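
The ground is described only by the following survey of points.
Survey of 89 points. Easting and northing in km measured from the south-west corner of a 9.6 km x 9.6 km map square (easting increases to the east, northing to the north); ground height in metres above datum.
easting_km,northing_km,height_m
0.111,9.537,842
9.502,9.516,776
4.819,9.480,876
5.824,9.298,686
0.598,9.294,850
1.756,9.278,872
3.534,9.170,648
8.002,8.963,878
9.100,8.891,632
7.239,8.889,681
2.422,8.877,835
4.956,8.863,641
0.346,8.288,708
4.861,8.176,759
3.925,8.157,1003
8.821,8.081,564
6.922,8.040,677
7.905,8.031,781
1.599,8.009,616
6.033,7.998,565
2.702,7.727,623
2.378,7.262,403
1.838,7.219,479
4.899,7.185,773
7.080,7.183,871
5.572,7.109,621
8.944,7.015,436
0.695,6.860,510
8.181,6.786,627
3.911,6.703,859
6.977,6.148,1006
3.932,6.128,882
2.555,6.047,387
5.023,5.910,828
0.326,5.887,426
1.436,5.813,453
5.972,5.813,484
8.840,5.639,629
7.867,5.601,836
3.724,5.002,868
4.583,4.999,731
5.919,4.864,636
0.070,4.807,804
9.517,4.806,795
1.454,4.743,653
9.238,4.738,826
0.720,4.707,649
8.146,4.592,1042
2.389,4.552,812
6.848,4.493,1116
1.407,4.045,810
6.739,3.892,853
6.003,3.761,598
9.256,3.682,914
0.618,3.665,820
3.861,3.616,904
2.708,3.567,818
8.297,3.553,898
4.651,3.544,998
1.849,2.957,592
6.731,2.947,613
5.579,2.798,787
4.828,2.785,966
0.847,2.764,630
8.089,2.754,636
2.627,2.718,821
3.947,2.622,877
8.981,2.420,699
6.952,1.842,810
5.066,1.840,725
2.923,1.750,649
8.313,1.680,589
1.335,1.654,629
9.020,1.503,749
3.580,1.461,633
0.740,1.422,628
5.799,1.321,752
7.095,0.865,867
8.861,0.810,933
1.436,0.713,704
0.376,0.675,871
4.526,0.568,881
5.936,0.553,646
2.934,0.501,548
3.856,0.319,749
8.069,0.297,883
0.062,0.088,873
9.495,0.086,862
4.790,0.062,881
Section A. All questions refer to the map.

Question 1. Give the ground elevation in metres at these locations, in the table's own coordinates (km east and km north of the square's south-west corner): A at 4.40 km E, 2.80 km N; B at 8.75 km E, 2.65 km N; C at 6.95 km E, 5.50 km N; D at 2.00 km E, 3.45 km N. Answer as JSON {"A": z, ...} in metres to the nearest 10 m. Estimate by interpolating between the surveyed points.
{"A": 910, "B": 820, "C": 1120, "D": 650}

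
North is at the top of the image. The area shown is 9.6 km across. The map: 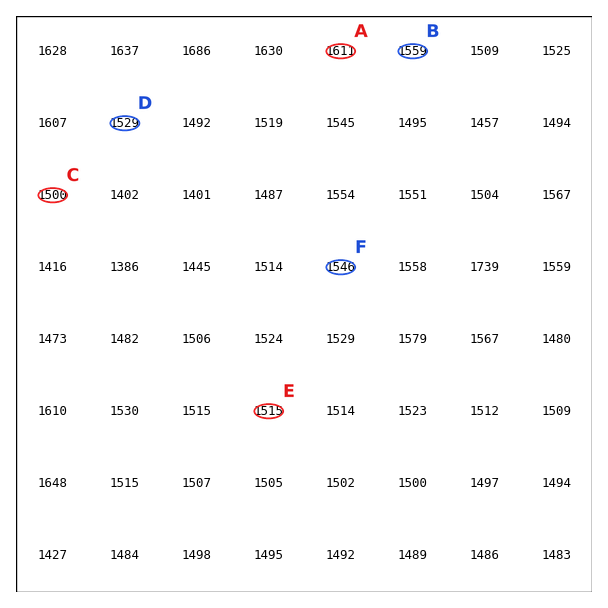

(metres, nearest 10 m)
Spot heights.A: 1610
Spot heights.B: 1560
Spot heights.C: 1500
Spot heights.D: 1530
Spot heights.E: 1510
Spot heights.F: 1550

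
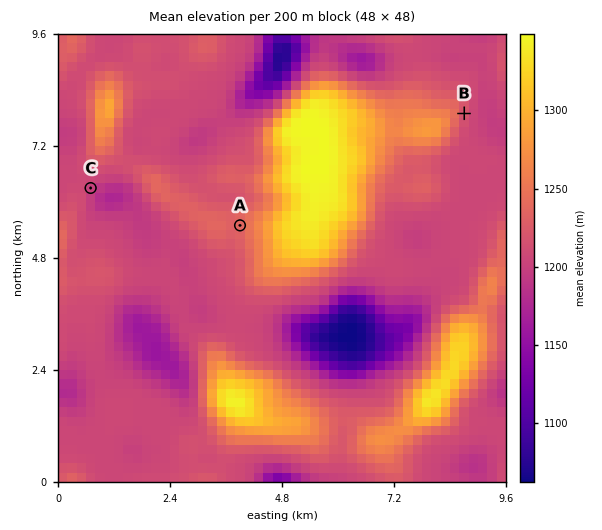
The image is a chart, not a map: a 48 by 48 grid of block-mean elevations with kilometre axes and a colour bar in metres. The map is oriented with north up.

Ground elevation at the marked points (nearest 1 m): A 1237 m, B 1220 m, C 1201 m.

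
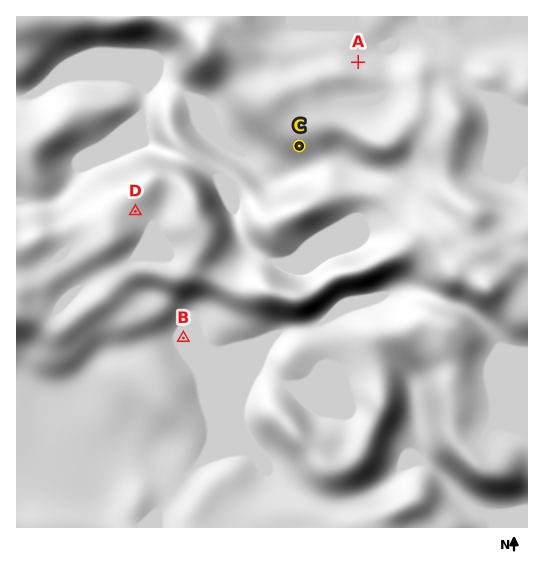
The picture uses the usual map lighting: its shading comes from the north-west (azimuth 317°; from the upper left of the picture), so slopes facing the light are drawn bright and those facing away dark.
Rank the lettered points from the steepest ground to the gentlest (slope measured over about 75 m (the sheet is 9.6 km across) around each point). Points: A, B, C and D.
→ C A D B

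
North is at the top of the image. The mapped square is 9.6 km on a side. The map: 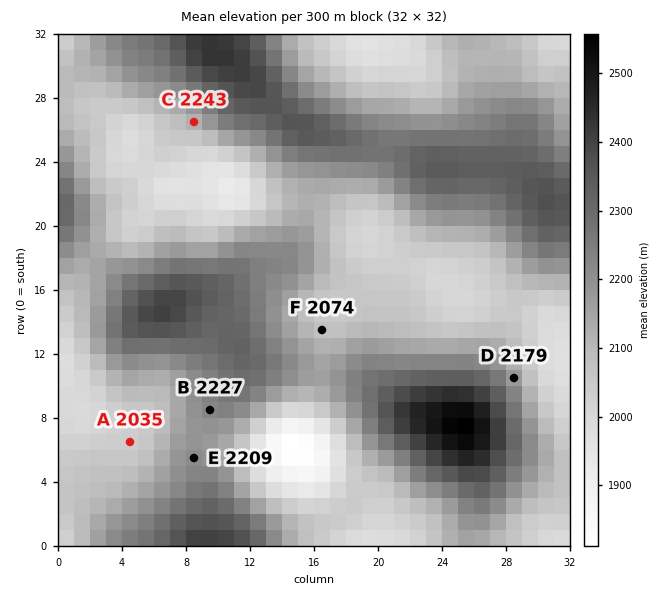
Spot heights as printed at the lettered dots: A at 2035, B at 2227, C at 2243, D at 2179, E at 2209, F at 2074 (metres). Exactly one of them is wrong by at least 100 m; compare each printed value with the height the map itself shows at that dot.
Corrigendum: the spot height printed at C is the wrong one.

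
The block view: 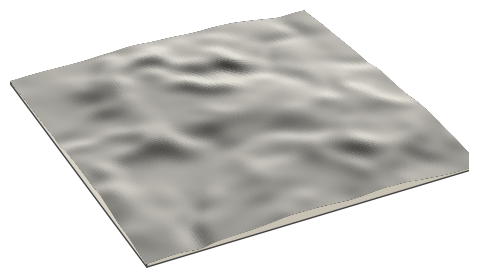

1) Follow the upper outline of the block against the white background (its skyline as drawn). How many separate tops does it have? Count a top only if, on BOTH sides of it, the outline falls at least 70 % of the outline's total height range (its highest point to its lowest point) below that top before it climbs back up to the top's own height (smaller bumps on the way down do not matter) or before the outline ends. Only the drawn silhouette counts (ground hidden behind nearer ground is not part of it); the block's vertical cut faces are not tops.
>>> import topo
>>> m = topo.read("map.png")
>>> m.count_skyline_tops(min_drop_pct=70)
0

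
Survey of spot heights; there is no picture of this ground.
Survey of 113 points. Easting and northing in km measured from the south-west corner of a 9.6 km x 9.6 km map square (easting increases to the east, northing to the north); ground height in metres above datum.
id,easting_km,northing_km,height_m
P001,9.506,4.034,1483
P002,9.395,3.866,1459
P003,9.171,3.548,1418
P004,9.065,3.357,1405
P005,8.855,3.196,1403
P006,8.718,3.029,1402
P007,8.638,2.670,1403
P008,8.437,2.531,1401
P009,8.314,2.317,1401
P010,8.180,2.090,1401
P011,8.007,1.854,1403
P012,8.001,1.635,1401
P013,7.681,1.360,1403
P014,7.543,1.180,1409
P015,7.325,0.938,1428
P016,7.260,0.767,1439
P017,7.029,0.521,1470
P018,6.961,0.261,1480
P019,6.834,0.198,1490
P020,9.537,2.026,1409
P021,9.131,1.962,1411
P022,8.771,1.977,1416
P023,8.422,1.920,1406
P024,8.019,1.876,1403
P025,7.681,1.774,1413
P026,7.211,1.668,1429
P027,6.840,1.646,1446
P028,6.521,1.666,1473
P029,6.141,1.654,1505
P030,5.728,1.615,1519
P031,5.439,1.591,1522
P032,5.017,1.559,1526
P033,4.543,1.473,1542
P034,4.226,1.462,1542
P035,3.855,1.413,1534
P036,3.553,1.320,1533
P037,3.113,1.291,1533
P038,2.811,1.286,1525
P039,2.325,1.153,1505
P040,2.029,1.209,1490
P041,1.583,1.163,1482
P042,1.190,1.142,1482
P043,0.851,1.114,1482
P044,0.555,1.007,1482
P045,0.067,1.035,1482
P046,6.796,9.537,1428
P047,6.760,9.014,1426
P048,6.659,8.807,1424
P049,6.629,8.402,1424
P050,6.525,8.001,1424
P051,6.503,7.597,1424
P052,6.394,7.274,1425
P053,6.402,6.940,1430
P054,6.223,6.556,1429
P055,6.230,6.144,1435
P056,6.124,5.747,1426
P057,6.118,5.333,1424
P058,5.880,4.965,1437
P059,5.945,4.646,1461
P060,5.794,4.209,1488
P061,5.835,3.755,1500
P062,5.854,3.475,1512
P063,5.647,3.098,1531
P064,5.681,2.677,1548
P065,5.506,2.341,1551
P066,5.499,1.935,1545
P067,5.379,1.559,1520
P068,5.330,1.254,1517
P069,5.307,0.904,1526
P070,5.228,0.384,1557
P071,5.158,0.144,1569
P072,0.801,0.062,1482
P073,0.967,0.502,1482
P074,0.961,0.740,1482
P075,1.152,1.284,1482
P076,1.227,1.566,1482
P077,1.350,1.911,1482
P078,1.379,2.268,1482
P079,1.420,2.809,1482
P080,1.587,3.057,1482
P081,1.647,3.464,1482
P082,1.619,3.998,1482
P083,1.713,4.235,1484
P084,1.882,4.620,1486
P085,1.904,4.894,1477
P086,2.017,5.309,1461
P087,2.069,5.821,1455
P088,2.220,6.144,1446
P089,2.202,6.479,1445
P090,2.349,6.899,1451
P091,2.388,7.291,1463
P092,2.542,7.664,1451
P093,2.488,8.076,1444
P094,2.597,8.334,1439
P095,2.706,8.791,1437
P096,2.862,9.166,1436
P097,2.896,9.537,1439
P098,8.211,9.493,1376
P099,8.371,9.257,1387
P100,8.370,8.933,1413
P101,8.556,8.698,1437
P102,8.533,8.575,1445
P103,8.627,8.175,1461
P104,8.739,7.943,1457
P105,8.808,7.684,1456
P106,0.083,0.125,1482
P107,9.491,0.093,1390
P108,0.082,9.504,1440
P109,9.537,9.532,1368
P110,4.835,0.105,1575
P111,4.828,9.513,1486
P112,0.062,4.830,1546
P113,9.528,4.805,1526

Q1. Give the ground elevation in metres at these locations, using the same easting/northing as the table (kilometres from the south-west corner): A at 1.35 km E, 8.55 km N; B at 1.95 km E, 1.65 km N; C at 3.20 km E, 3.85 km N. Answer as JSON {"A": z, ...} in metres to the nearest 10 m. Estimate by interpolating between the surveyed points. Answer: {"A": 1450, "B": 1480, "C": 1480}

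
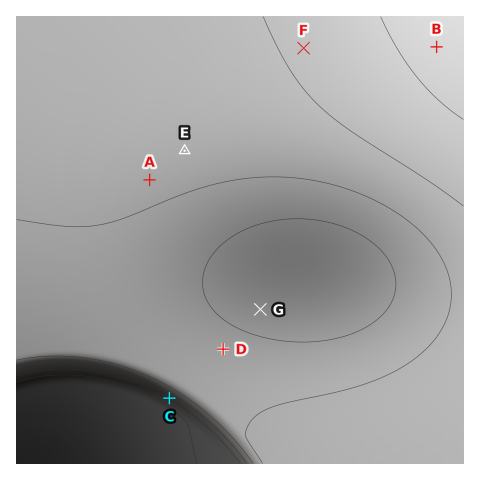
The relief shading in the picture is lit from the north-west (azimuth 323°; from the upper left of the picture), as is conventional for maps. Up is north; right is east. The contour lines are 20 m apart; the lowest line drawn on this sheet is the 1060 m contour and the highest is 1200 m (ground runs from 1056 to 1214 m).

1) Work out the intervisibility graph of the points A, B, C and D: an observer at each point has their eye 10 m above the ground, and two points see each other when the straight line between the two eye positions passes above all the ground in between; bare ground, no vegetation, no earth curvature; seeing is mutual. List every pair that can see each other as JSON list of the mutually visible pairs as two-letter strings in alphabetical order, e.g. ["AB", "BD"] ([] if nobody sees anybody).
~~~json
["AB", "AD", "BD"]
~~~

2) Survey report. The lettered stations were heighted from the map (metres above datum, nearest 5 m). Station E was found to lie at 1170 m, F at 1185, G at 1130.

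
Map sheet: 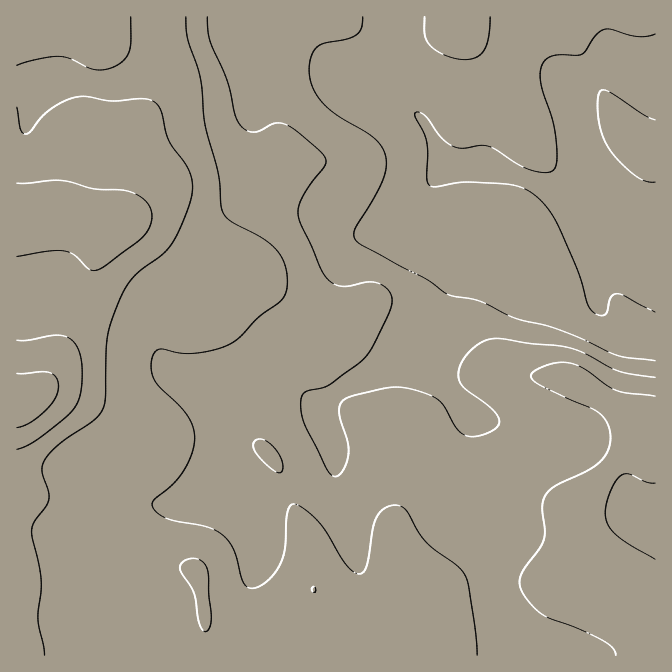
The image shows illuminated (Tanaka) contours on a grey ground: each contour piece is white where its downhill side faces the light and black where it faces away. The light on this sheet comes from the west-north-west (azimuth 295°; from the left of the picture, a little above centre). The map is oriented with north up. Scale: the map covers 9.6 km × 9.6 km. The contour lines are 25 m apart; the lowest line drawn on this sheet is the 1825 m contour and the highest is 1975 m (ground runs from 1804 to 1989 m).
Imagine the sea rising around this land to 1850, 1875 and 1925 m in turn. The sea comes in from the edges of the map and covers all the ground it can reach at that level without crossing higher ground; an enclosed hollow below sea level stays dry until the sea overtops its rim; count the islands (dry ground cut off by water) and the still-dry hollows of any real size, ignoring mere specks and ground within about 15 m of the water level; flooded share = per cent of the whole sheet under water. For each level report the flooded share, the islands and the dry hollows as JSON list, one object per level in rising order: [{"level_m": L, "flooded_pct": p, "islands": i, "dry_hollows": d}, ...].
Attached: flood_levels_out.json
[{"level_m": 1850, "flooded_pct": 21, "islands": 0, "dry_hollows": 0}, {"level_m": 1875, "flooded_pct": 32, "islands": 0, "dry_hollows": 0}, {"level_m": 1925, "flooded_pct": 87, "islands": 0, "dry_hollows": 0}]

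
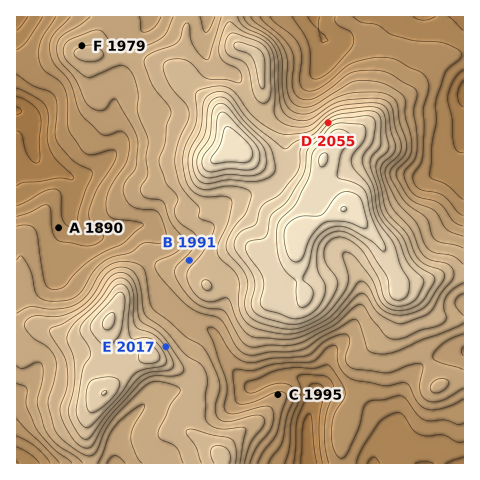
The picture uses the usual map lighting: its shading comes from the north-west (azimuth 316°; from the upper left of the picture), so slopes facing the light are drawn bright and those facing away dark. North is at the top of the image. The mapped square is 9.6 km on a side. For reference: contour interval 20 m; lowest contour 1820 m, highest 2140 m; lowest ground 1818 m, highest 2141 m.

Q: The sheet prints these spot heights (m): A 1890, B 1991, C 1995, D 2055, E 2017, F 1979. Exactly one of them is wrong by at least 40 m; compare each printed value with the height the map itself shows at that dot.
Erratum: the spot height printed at C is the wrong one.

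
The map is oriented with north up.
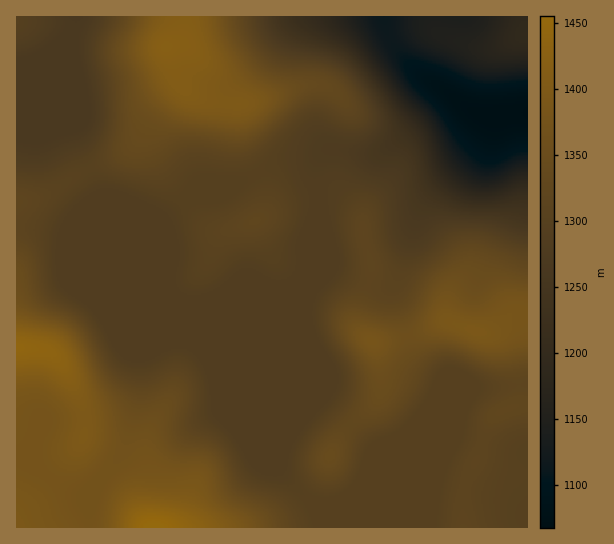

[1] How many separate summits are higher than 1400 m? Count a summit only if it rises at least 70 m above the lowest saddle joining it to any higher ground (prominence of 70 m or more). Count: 1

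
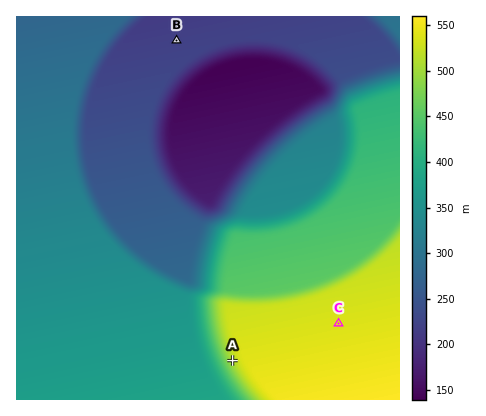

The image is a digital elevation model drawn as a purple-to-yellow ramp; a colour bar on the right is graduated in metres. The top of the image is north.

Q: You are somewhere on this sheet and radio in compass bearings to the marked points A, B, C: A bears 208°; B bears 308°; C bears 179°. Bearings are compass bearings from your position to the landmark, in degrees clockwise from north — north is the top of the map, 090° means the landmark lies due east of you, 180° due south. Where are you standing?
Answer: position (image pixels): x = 336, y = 165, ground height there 343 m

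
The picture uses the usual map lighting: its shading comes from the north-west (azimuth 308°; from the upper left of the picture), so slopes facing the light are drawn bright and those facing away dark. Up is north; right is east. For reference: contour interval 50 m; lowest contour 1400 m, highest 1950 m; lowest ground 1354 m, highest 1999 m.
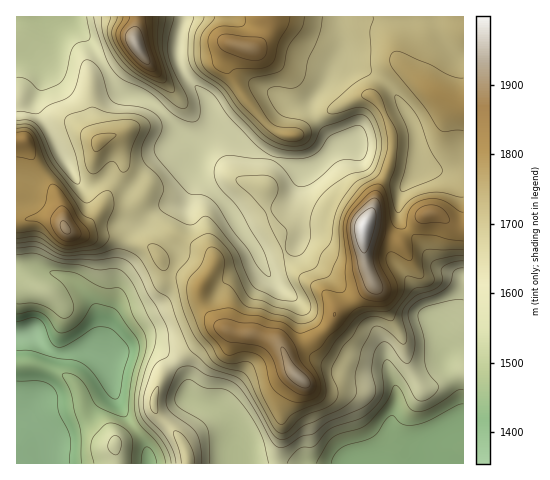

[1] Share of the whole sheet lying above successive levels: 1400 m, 96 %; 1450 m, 91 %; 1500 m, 86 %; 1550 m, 76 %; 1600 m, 65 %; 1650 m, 51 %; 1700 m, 35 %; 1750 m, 22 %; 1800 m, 11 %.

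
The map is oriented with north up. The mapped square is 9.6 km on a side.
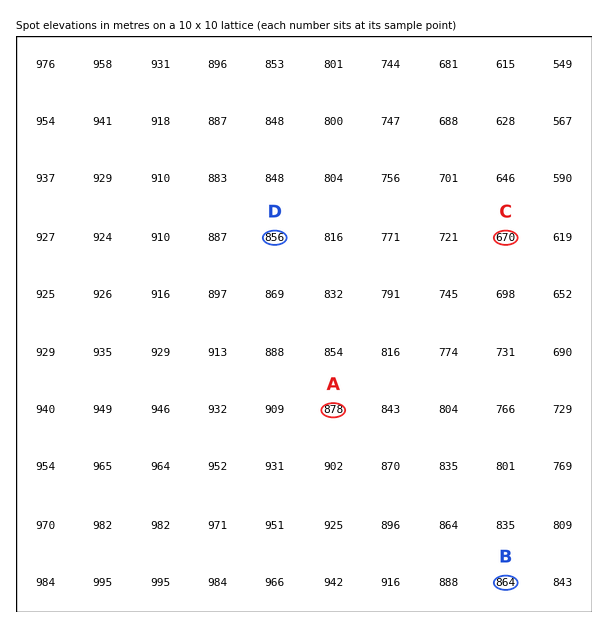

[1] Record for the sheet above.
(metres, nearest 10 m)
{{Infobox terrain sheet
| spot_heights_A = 880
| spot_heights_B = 860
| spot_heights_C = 670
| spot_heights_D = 860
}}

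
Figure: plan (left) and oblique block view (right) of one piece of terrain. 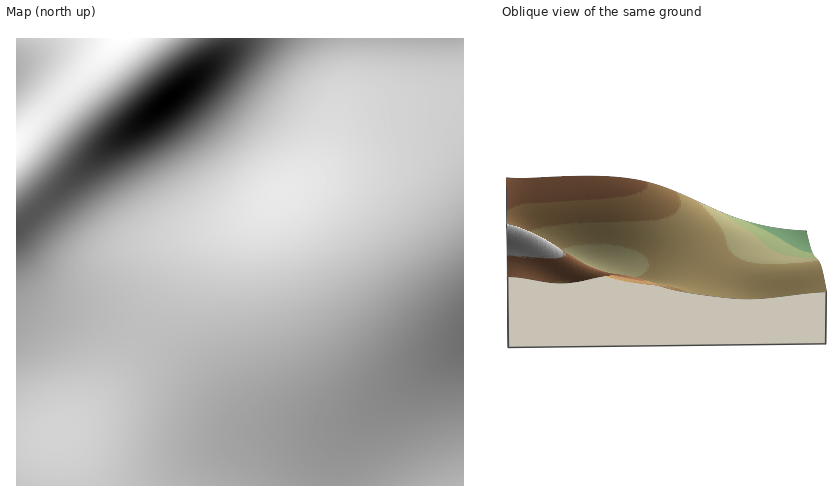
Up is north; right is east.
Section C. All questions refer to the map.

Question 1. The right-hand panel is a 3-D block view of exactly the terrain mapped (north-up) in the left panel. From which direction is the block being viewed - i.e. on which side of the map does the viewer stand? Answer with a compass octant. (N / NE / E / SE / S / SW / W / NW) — W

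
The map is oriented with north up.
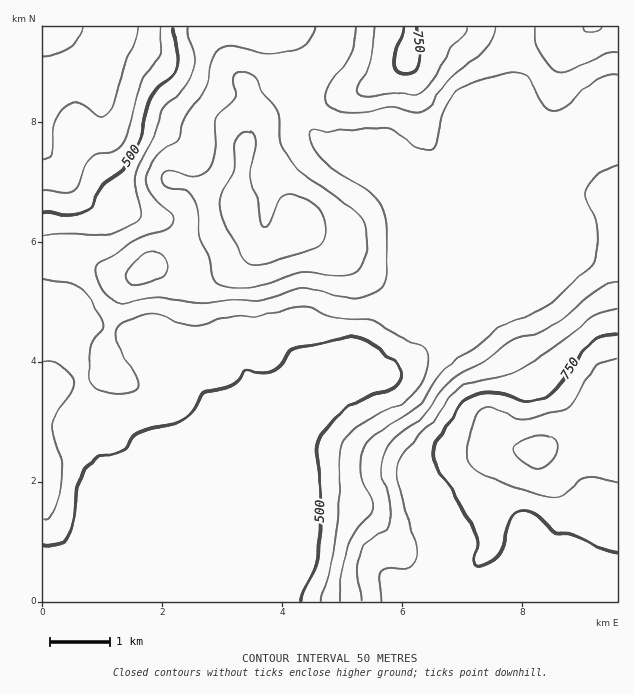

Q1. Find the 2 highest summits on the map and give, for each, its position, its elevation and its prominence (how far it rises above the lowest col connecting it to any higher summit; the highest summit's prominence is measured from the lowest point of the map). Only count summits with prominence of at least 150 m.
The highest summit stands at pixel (539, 450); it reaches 862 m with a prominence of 474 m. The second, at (407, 58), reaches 758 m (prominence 193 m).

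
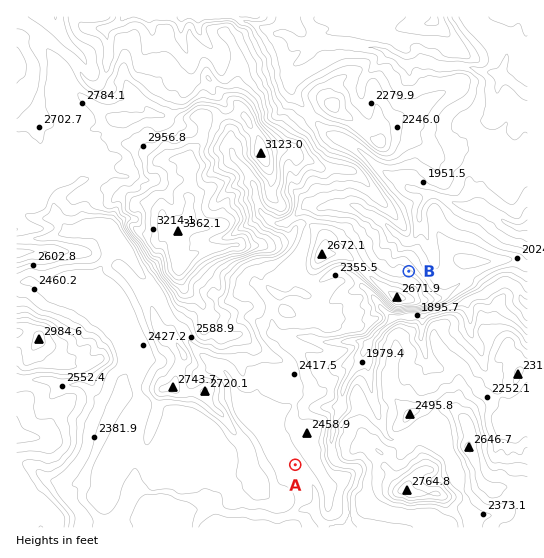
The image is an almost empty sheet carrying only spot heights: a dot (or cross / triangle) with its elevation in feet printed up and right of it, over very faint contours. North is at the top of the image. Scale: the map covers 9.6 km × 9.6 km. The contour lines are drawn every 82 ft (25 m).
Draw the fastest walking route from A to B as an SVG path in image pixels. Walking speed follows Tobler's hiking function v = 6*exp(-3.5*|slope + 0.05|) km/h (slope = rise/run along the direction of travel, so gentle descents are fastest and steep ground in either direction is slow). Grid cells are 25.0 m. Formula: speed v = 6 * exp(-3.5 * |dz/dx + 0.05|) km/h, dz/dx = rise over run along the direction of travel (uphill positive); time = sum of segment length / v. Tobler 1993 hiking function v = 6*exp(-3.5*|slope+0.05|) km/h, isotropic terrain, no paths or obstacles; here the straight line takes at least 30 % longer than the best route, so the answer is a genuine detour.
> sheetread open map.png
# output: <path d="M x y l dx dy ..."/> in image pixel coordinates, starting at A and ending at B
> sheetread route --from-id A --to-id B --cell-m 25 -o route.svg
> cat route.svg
<path d="M295 465l0-58 7-13 0-4 1-3 0-41 2-3 0-4 1-2 15-15 6-13 18-18 8-4 1-1 1-3 0-2 3-4 3 0 5 2-1-2 0-2 4-2 2 0 8 4 16 0 10-6 4 0"/>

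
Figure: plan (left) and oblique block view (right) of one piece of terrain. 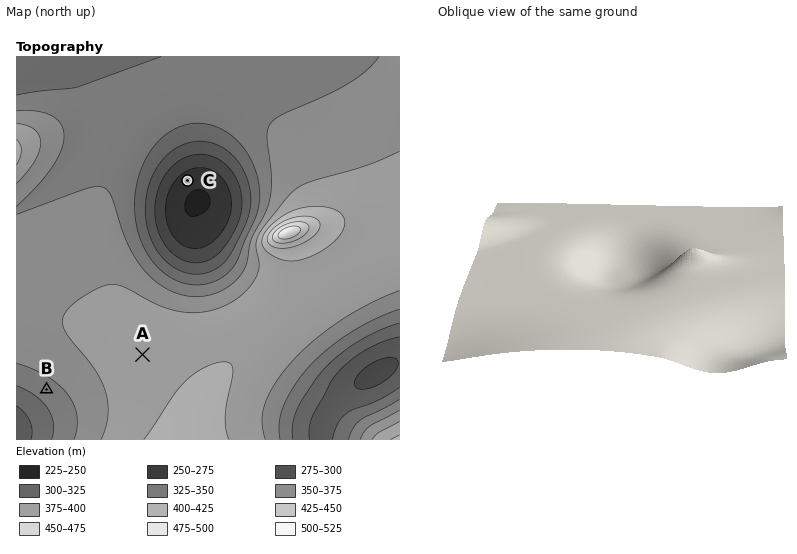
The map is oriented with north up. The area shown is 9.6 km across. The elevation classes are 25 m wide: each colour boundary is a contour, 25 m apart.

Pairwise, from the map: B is above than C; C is below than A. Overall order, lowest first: C B A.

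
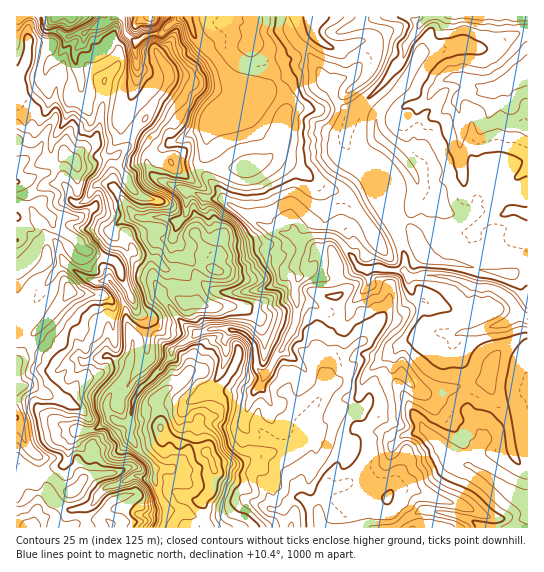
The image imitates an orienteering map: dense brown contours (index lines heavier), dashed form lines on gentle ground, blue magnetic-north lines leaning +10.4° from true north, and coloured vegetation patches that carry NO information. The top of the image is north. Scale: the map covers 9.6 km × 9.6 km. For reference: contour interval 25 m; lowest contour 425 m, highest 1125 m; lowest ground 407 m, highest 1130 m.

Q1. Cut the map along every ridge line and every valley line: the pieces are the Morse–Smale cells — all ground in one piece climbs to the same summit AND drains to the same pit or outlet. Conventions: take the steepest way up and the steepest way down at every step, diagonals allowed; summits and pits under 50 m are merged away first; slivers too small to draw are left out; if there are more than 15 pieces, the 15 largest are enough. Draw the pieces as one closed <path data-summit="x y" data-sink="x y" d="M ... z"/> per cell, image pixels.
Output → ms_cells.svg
<path data-summit="17 217" data-sink="527 74" d="M314 16l-129 0-16 9-7 8-17 3-7 5-5-1-8-7-1-12-3-5-18 0-1 8-17 9-8 0-6 3-5 0-9-5-12 0-6-15-23 1 0 309 3 1 8-8 18-34 20-22 21 16 13 3-2 32 11 8-1 33-24 8-14 15-13 23 0 20 6 4 14 5-8 16 0 13-4 6-1 8-16 16-8-10-5-2-13-13-4 0 0 40 4 0 12-11 10-1 4 3 2-2 5 8 13 8 11 0 8-2-1 15 2 6 75 0 5-13 0-6-8-15-4-13 1-12-4-7-15-13-8-14 3-32 8-14 21-20 16-24 22-13 26-4 6 2-6 8 2 13-6 19 2 3 27 18 11-4 10 16-2 12 14 18 4 16 14 24-2 17 4 8-8-1-10 9-1 21 119 0-11-13-5-17-16 0-2-2 0-6-5-16-16-16-2-5-45-19 10-22 20-28-12-18 0-12 18-35-1-21 7-4-7-32-5-14 6-14 3-2 0-4-11-10-4-19-8-13 26 10 13 12 18 28 17-12 10 0 6 2 8 10 6 19 6 5 35 5 43 11 8 0 8-7 6 0 1-235-11 0-27 15-33-3-12 4-23 3-3 2-6 11-23-13-13-1-10-10-9 0-21 8-6-1-16-13z"/><path data-summit="17 217" data-sink="527 318" d="M321 185l-2 2 6 11 4 19 11 10 0 4-3 2-6 14 5 14 7 32-7 4 1 21-18 35 0 12 12 18-20 28-5 12 16 4 21-19 20-1 6-9 2-11 4-6 22-6 5 0 15 14 9 4 60-13 3-3 6-20 18-16 15-6-1-67-6 0-8 7-8 0-43-11-35-5-6-5-6-19-8-10-6-2-10 0-17 12-18-28-13-12z"/><path data-summit="17 217" data-sink="527 503" d="M527 336l-14 5-18 16-6 20-3 3-60 13-9-4-15-14-20 4-10 6-3 13-6 9-20 1-21 19-16-4-5 10 45 19 2 5 16 16 5 16 0 6 2 2 16 0 5 17 11 14 124 0z"/><path data-summit="206 451" data-sink="527 74" d="M225 328l-26 4-22 13-16 24-21 20-8 14-3 32 8 14 15 13 4 7-1 12 4 13 8 15-4 19 120 0 2-22 8-7 8-2-2-7 2-17-14-24-4-16-14-18 2-12-6-10-4-6-7 4-7-2-18-12-8-7 6-19-2-13 6-8z"/><path data-summit="17 418" data-sink="527 74" d="M65 263l-20 22-18 34-11 8 0 136 5 1 13 13 5 2 8 10 16-16 1-8 4-6 0-13 8-15-20-10-1-15 2-9 12-19 14-15 24-8 1-16 0-17-11-8 2-32-13-3z"/><path data-summit="17 217" data-sink="515 17" d="M527 16l-212 0-2 17 9 10 9 5 6 1 21-8 9 0 10 10 13 1 23 13 6-11 3-2 23-3 12-4 12 0 8 3 17-1 23-14 10-1z"/><path data-summit="30 527" data-sink="527 74" d="M43 492l-10 1-12 11-5 1 1 23 70-1-2-19-18 1z"/><path data-summit="57 17" data-sink="527 74" d="M102 16l-62 1 5 14 12 0 9 5 5 0 6-3 8 0 17-9z"/><path data-summit="150 17" data-sink="527 74" d="M183 16l-62 1 3 4 1 12 8 7 5 1 7-5 17-3 7-8z"/>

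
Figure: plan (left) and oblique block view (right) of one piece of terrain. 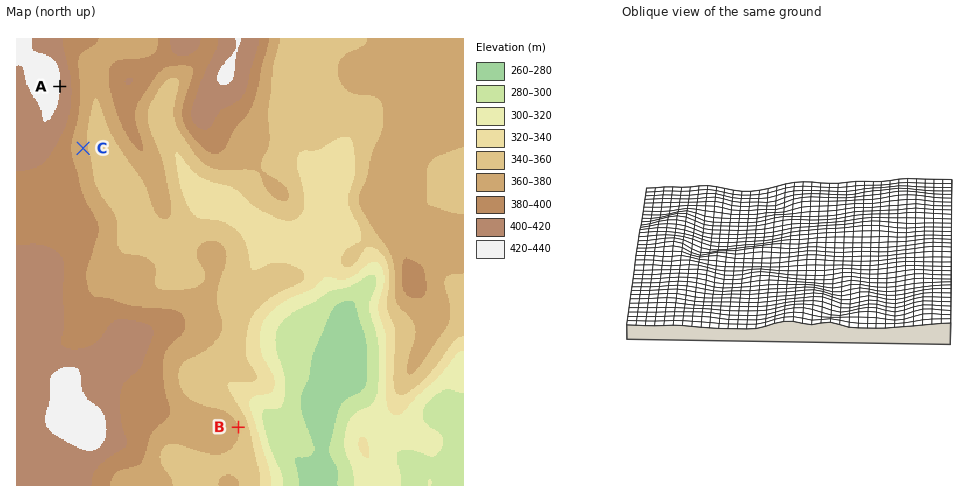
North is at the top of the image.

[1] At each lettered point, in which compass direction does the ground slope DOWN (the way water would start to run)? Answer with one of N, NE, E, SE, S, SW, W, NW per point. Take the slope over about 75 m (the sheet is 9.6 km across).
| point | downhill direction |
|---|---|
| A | E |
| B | E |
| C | E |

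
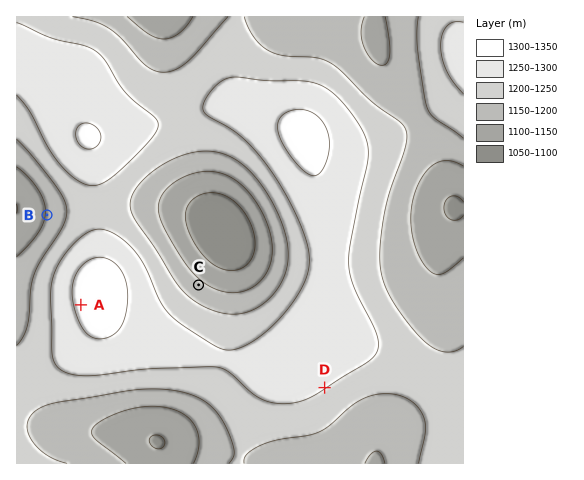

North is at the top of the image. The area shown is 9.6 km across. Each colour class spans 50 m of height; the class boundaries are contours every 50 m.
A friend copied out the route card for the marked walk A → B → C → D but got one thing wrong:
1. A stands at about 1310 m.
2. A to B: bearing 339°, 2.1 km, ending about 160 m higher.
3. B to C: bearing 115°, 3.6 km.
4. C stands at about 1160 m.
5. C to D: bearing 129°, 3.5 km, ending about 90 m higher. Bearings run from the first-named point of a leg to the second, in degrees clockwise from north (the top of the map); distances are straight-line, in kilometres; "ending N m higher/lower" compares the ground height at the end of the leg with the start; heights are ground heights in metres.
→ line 2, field sense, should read lower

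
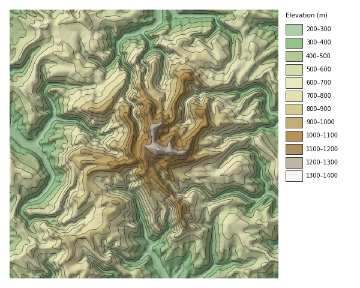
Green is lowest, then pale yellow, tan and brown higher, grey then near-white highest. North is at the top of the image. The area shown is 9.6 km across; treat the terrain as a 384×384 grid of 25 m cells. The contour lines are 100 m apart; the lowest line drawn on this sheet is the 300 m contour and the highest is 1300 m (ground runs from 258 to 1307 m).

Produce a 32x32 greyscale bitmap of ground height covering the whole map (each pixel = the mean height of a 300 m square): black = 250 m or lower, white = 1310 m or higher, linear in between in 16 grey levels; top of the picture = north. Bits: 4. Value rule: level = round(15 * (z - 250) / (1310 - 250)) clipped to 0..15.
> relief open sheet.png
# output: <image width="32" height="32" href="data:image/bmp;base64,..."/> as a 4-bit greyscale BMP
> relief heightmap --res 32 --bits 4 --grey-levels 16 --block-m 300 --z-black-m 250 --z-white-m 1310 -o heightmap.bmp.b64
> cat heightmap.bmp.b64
<image width="32" height="32" href="data:image/bmp;base64,Qk12AgAAAAAAAHYAAAAoAAAAIAAAACAAAAABAAQAAAAAAAACAAATCwAAEwsAABAAAAAAAAAAAAAAABEREQAiIiIAMzMzAERERABVVVUAZmZmAHd3dwCIiIgAmZmZAKqqqgC7u7sAzMzMAN3d3QDu7u4A////ADRDM2d3UiNEMQERESNEVDJFVTV3djVDIiAREiIRI0RUVmVFeGVmUzEQIiIzEyREVTV2Znh3dUVCATMzQyQ0VUI0VVeIeHZ2MhE1VEMkRVQyNERnZ3iIdUIUJHZkJVVUQ0QkRFVneHZSNUWXUzVlVVRCM0RWZniHQUZWqFREVDRDMjNFV4d4mFJoeKhlVUMiMjMRJGeIeIdEiImHZDNDERFDMhNWeIdUR5moZlRDIkMSVFQRN3h3d2m7mIdmVVVCFFVTETd5mZh6u6mIdmZ2UiVUMgJXmZq7q8q7qYZlZlIlQyETaJmZmszN3duZhkVCRSEAEkaId4rM7u7cmHdUNFQQECM1dkV5u93MvJh1VVVDASESRVM1aLrOu6q5dlMyIRJDESIkZnm5zcqIq5l2ZCESRCE0WJiKmsu7mLqIdVQhI0QhRomamYnKm4iZdlVEEjRUEkVneJZ6qYqWZ2VDQxNFUyREVVeHaYh5uHZUMyIURFQjNFVmeFiGaKqXdmZERSNURmZ3ZFZHZ1mqdlVmVFUzNUVmZUMzZWdIiHZlVVRERTVmd1RVIlU1NXd3ZUVVQ0REVnZWZBJFIld1ZVU0VUM0VVVmVmQhIhNVZkNUI0QzM0ZmZmZTMhASQ0REIiRDIjRVZmZ3VVRDEBESIhNEQyIjNVRWdlRURCAQEREjNFRD"/>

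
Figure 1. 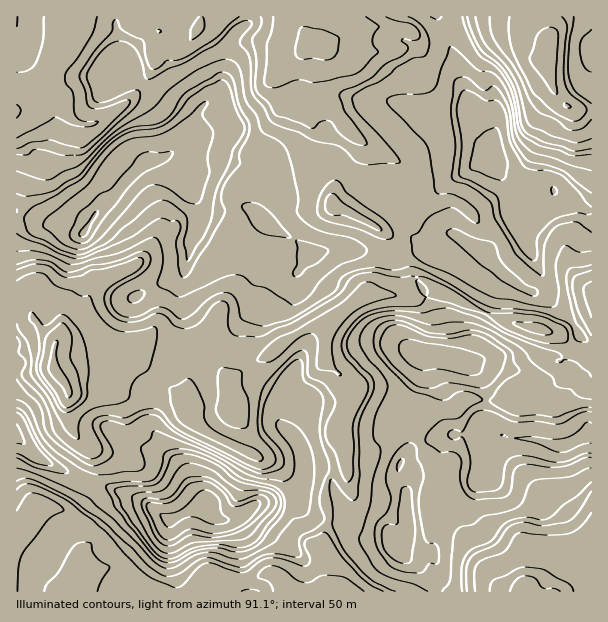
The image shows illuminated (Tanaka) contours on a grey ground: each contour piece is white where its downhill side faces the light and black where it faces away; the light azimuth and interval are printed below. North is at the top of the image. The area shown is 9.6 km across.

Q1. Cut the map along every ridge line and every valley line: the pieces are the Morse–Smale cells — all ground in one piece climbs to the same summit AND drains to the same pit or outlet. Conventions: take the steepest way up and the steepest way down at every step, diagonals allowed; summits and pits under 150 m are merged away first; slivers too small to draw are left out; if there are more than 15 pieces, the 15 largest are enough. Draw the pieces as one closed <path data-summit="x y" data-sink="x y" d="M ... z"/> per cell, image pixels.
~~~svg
<path data-summit="210 503" data-sink="56 372" d="M24 306l-8 0 1 286 314-1 3-21-2-7-12-12 8-27-3-36 5-12 16-6-2-24-7-12 0-6 17-29 0-7-5-8-25-24 1-16 5-19-1 1-12-2-8 2-22 14-18 15-27 15-10 13 0 9 6 15 0 7-4 1-16-7-20 0-9 2-2-2-1-16 2-8 0-16-4-20-7-6-27-4-16 12-48 6-30 14-2-2 0-17 2-9-18-16-6-8-1-9z"/><path data-summit="84 233" data-sink="308 45" d="M294 16l-93 0-1 7-6 11-35-3-9-15-76 0-18 23-4 9-3 20-5 6 22 16 2 6-1 8-20-8-9 0-12 10-10 4 0 102 26 11 24 3 17 8 15-25 13-9 11-15 16-16 9-6 21-7 18-14 39-20 3 7 0 21-5 8 1 2 33 3 15 13 30-10 6 0 4 4 0 7-7 9-24 2-7-5 0 8-14 19 0 6 12 12 27 14 10 14 29-8 51 2 1-11-7-9-51-26 9-2 14-17 3-18 8-17 0-4-20-18-6-11-10-9-9-2-7-7-2-16 2-9 2-26-8-3-1-9-11-13z"/><path data-summit="84 233" data-sink="56 372" d="M167 158l-20 5-9 6-16 16-7 12-17 12-15 25-17-8-24-3-25-11-1 93 13 2 3 11 24 24-2 9 0 17 2 2 24-12 42-8 12 0 16-12 27 4 7 6 4 20 0 16-2 8 1 16 2 2 9-2 20 0 19 7 1-8-6-15 0-9 3-6 13-11 21-11 30-23 18-8 12 2 3-1 21-21 12-8 7-1 12-19 6-25-52-3-17 4-12 4-9 14-9 6-25 0-23-14-15 3-21 12-7-1-13-9 0-7 3-6 0-15 8-15 1-18-15-26z"/><path data-summit="447 359" data-sink="56 372" d="M440 290l-17 8-15 0-9-3-34 1-20 14-11 11-6 11-4 28 25 24 5 8 0 7-17 29 0 6 7 12 2 24-16 6-5 12 3 36-8 27 12 12 2 7-2 22 102-1-2-10-6-9-19-13-13-13 14-15-2-39-8-10 0-15 12-23 0-7-12-12-1-8 7-16 16-23 4-18 5-5 6-1 33 12 13 9 5 14 0 33 5 6 12 8 15 3 16 0 17 6 12 1 29-12-1-82-16-2-14-14-6-4-57-13z"/><path data-summit="494 153" data-sink="308 45" d="M437 16l-114 0-4 22-2 4-9 3 8 3 0 14-4 25 2 12 7 7 9 2 10 9 6 11 20 18 0 4-8 17-3 18-14 17-9 2 51 26 7 9 0 13 27-2 14 8 16-2 12 3 11-12 4-1-22-13-8-29-4-3 0-10 9-10 24-13 10-11 9-1 2-4-19-23-21-75z"/><path data-summit="494 153" data-sink="551 56" d="M527 16l-89 1 16 37 21 75 19 23-2 4-9 1-15 16-6 21-10 19 0 18 16 13 14 6 21 24 16 12 14 6 8-8 1-9-14-29-5-13 9-9 4-18 12-6 7-7 32 17 5-1 0-98-25-5-13-14-4-14 2-34-3-4-10-4-9-7z"/><path data-summit="447 359" data-sink="527 591" d="M494 432l-44 4-8 11-3 15-10 10-13 3-7 10 1 2 9-3 9 5 4 6 0 23-24 5-2 11-12 12 13 13 19 13 6 9 3 11 93 0 18-16 11-16 10-4 25-26 0-95-7 1-22 10-6 0-23-7-27-1z"/><path data-summit="494 153" data-sink="56 372" d="M555 193l-7 7-12 6-1 12-12 15 5 13 14 29-1 9-8 8-14-6-16-12-21-24-12-3-11 12-12-3-16 2-14-8-27 2-2 2-4 22-11 18 28 1 13-15 6-2 8 4 13 10 57 27 53 13 10 0 6-2 15-11 10-4 0-105-5 0z"/><path data-summit="84 233" data-sink="551 56" d="M225 122l-39 20-9 6-3 4 0 2-3-2-8 6 4 0 13 16 19 32-1 18-8 15 0 15-3 6 0 7 13 9 7 1 21-12 15-3 23 14 30-2 12-17-2-8-16-13-18-8-12-12 4-12 10-13 0-11-17-17-17 0-17-4 5-9 0-21z"/><path data-summit="447 359" data-sink="551 56" d="M435 354l-6 1-5 5-4 18-16 23-7 16 1 8 12 12-1 12-11 18 0 15 8 10 0 27 2 4 24-5 0-23-4-6-9-5-8 2-3 4 0-2 8-13 13-3 10-10 6-21 8-7 23 0 18-3-8-9 0-33-5-14-13-9z"/><path data-summit="210 503" data-sink="551 56" d="M591 16l-63 1 2 12 9 7 10 4 3 4-2 34 4 14 13 14 15 4 10 0z"/><path data-summit="210 503" data-sink="308 45" d="M72 16l-56 1 1 92 9-3 12-10 9 0 20 8 1-8-2-6-22-16 6-11 2-15z"/><path data-summit="210 503" data-sink="527 591" d="M591 530l-24 26-10 4-11 16-17 15 62 1z"/><path data-summit="84 233" data-sink="56 372" d="M591 316l-9 3-21 13-5 1 5 3 14 14 16 2z"/><path data-summit="210 503" data-sink="308 45" d="M200 16l-48 0-1 2 8 13 35 3 6-11z"/>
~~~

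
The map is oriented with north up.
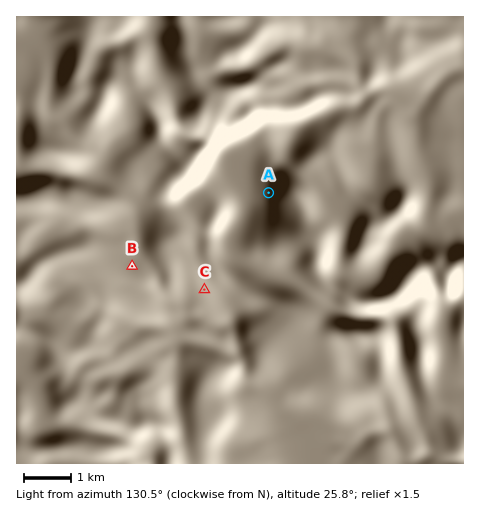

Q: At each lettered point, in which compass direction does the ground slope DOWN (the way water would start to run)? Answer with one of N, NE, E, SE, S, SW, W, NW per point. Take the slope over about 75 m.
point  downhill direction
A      W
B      NE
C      SE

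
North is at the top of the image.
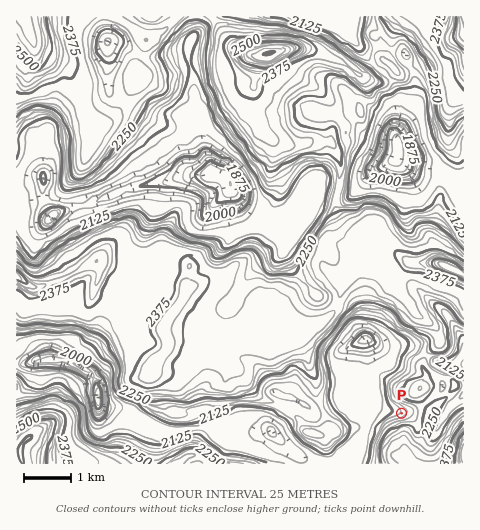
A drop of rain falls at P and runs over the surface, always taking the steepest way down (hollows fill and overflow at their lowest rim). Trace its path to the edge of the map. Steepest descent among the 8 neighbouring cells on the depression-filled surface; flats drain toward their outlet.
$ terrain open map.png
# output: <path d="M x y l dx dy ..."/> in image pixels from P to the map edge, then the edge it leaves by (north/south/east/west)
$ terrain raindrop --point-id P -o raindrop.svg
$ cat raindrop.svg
<path d="M402 413l-7-2-21 0-3 2 0 3-4 8 0 6-3 5-7 10-1 3-7 8-2 7"/>
exit: south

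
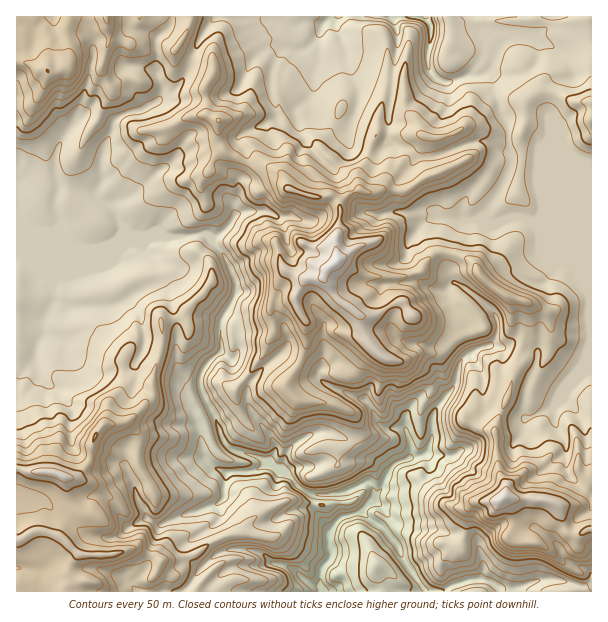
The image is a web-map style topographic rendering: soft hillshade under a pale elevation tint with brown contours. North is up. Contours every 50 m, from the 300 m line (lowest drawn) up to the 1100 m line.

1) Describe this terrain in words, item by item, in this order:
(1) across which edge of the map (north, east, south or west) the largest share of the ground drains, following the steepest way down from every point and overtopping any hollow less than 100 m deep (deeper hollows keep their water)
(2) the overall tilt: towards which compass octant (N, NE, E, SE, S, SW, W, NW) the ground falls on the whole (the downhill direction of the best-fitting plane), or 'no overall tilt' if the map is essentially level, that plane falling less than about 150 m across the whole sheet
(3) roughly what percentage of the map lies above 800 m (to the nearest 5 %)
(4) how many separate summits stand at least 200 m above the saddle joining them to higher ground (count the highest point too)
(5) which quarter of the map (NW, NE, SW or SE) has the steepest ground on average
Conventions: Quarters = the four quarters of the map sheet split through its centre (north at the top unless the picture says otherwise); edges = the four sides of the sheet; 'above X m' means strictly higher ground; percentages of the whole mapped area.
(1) Most of the ground drains across the southern edge.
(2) There is no overall tilt: the best-fitting plane is nearly level.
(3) Roughly 30 % of the ground is higher than 800 m.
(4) There are 4 summits with 200 m or more of prominence.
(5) Slopes are steepest in the south-east quarter.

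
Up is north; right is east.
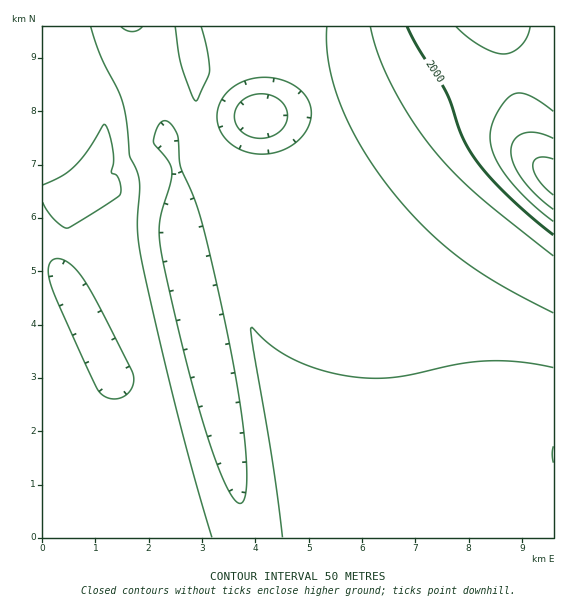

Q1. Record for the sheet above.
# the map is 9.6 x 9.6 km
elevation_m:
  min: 1830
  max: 2210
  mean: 2120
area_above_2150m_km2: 35.8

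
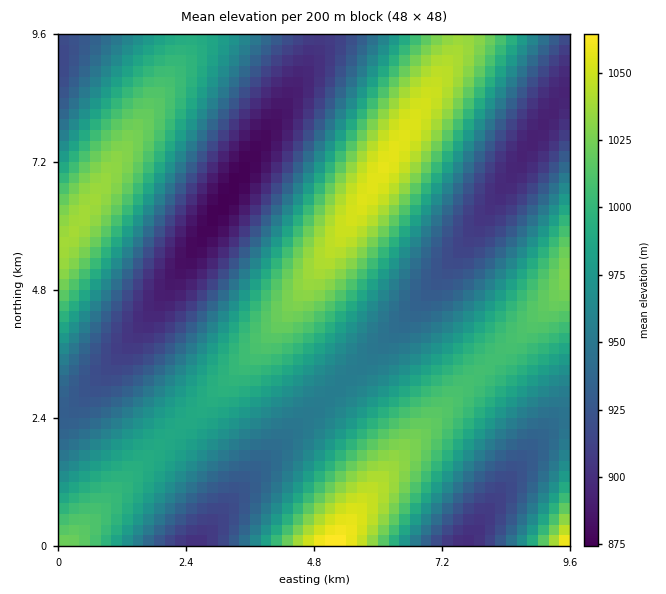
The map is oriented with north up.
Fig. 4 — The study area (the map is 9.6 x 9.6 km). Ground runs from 875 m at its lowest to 1070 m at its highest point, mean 970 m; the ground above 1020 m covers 13.6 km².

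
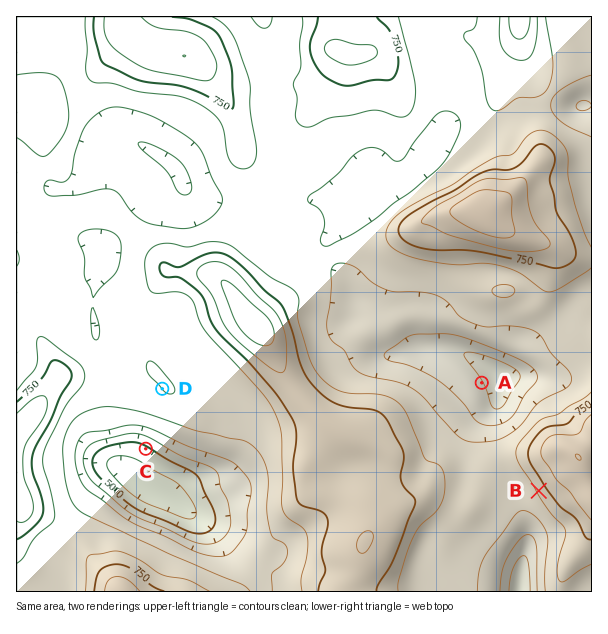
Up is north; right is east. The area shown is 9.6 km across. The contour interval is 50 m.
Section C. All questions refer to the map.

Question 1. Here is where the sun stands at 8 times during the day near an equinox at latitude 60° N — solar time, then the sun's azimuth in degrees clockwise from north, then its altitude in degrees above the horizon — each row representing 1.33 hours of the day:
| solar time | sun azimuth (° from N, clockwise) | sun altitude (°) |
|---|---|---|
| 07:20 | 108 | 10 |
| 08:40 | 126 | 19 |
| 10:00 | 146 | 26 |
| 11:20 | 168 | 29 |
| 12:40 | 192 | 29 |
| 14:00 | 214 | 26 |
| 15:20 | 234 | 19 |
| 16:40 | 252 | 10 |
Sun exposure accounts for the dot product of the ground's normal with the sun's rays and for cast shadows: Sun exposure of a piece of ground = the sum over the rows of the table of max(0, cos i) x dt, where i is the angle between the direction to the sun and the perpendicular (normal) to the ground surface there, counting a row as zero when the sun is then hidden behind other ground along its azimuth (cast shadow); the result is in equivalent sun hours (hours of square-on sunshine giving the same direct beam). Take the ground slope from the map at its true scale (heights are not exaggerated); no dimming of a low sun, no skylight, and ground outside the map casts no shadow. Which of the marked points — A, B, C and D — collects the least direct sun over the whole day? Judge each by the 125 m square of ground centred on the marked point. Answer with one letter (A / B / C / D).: A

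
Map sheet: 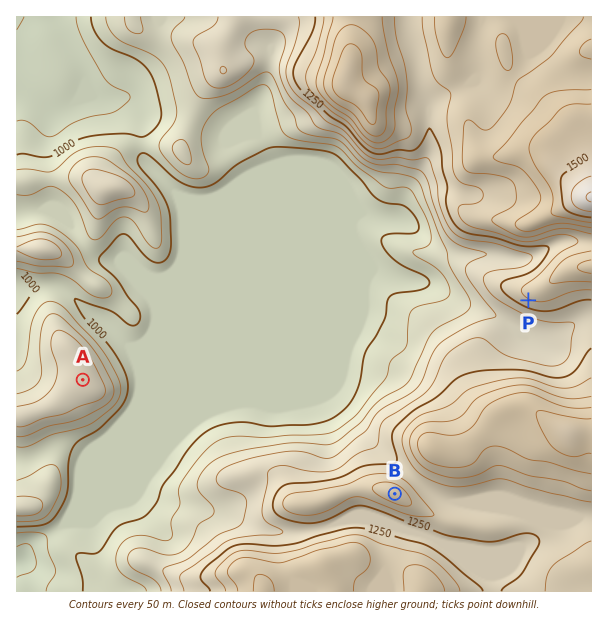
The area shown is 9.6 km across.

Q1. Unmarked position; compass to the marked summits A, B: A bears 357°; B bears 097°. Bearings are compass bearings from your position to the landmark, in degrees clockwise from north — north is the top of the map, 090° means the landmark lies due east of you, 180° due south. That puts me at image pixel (87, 456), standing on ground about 970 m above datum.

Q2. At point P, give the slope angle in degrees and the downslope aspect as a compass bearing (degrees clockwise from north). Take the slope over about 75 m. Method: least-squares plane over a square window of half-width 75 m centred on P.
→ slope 17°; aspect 206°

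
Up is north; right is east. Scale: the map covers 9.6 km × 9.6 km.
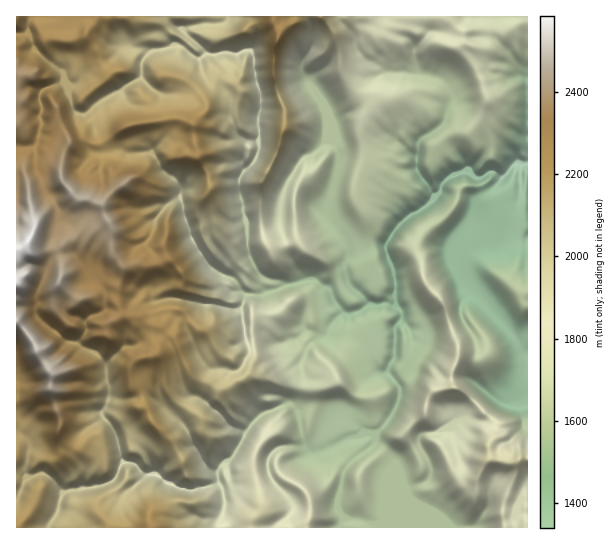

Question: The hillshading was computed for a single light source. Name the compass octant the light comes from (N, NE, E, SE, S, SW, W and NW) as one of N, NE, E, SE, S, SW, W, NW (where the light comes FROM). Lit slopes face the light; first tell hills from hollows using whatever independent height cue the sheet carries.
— N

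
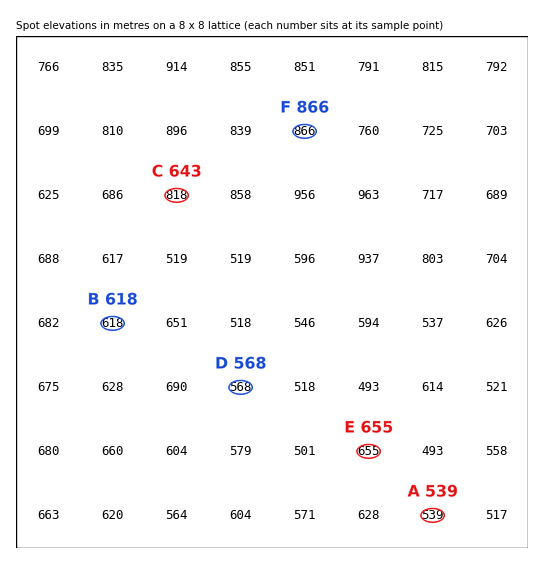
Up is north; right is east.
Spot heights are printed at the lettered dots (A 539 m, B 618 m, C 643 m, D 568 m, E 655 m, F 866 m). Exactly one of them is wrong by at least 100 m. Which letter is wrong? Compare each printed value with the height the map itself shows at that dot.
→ C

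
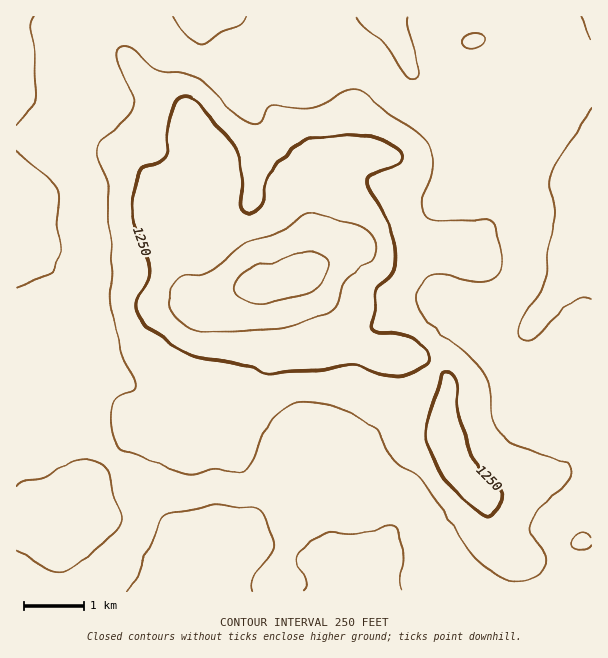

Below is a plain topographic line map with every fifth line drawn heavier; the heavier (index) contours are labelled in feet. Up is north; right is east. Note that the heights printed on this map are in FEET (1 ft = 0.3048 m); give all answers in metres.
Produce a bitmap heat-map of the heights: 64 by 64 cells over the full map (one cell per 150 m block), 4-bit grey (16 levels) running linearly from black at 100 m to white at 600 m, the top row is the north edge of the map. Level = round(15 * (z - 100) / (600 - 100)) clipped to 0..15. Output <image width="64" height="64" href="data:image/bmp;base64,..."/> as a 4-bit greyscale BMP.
<image width="64" height="64" href="data:image/bmp;base64,Qk12CAAAAAAAAHYAAAAoAAAAQAAAAEAAAAABAAQAAAAAAAAIAAATCwAAEwsAABAAAAAAAAAAAAAAABEREQAiIiIAMzMzAERERABVVVUAZmZmAHd3dwCIiIgAmZmZAKqqqgC7u7sAzMzMAN3d3QDu7u4A////AFVVVVVUREQzMzMiIzREREREMzMzM0REREVVVWZmVVVEVVZmZVVUREMzMzIjNEREREQzMzMzRERVVVVmZmZlVVVWZmZmVVVEQzMzMiMzRERERDMzMzNERFVVVmd3d2ZVVWZnd2ZlVVRDMzMzMzNEREREMzMzM0RFVVVmd3d3ZmZmZnd3d2ZVVEQzMzMzMzRERERDMzM0REVVVmd3d3dmZmZ3d3d3dmVVRDMzMzMzNERERERERERERVVmd3d3dmZmZnd3eIh3ZlVEQzMzMzM0RERERERERERFVWZ3iHdmZmZmd3d3iHd2ZVRDMzMzMzREREREREREREVWZ3iId2ZmZmZ3d3d3d3ZlVEREQzM0RERFRERERERERVZ3iIiHdmZlVWd3d3d3ZmVURERERERERFVVVERERERVZniJmYd2ZmVVZ3d3d3dmZVVVVUREREREVVVVVFVURVVniJmZiHdmZlVmZ3d3d2ZmVVVVVVVVVERVVVVVVVVVVniJmZiId3ZmZWZmZ3d2ZmZmZmZmZmZVVVVVVVVVVVZmeJmZiId3d2ZmZmZmd2ZmZmZmZmZmZmVVVVVVVVVWZmeJmZiId3d3ZmZVZmZmZmZmZmZ3d2d2ZVVVVVVVVVZneImpmId3d2ZmZlVVVmZmZmZmZ3d3d3dmVVVVVVVVZnd4mamId3ZmZmZlVVVVVmZmZmZ3d3d3d2ZVVVVVVVZmd4iaqYd3ZmZmVVVVVVVVZmZmZnd3d3eHdlVVVVVVZmd3iJqZh3ZmZmVVVVVVVVVmZmZmd3h3iIh2ZVVVVWZmZ3eImZiHZmZmVVVVVVVVVWZmZmZ3eIiIiHdmVVVmZmZ3d4iZmHdmZmVVVVVVVVVVZmZmZnd4iIiIh3ZmZmZmd3d3iJmYd2ZmZVVVVVVVVVVmZmZmd4iIiIiId3ZmZ3d3d3iIiZh3ZmZlVVVVVVVVVWZmZmd3iIiIiIiId3d3d3eIiIiJmIdmZVVVVVVVVVVVZmZmd3iIiIiIiIiIiIiIiIiIiImYd2ZVVVVVVVVVVVVmZmZ3iIiIiIiIiIiIiIiImZmIiIh2ZVVVVVVVVVVVVVVmZ3iIiIiImZmZmZmZmZmZmZmIh3ZVVVVVVVVVVVVVVWZ3iIiJmZmZmZmamZmZmZqpmYh2ZVVEREVVVVVVRVVVZneIiZmaqqqpqqqpmZmZmZmYd2ZVVERERFVVREREVVVmeIiZqqqqqqqqqqqZmZmZmId2ZVVUREREVVVERERVVWZ4iZqru7u7u7u6qqmZmIiId2ZVVVREREREVERERFVVZ4iZq7zMzMzMzLu7qqmZiId2ZVVVVUREREREREREVVZniZqrzMzMzN3MzMy7qZmId2ZlVVVVVEREREREREVVVmeImqvMzd3d3d3d3MuqmYh3ZlVVVVVVRERERERERFVWZ3iZq8zM3d3u7t3dy6qZiHdmZlZmZVVERDREREREVVZneImru8zN3e7u7u3cupmYh2ZmZmZmZVREMzMzRERVVmZ3iaqqu7zd3u7u7ty7qpmHdmZmZ2ZlVEQzMzM0RFVWZniJqqqqq83d3e7u3cu6qYd3d3d3dmVURDMzMzNEVVZmeJmqmZmqvMzN3d3czMuph3d3d3d2ZVREMzMzM0RVVmd4maqZmZqru8zMzMzMy6mHd3d3d2ZmVUQzMzMzRFVWZ3iZqqmZmaqru7zMu7u7qYd3d3d2ZmZVRDMzMzNEVVZniZqqqqmZmZqqu7u7u7qYh3dmZmZmZlVUMzMzM0RVVmeJmqqqqpmZmZqru7u6qpiHdmZmZmZmZVRDMzMzRFVWZ4maqqu6qZiJmqq7uqqpmIdmZmZmZmZlVEMzMzNERVZniZqqqrqpmIiZqqqqqpmIh3ZlVVVmZlVUQzMzNERFVmeJmqqqqqmYiJmqqqqpmIiHdmVVVVZmVUQzMzNEREVWZ4mZmaqqqpiImZqqqqmYiIh2ZVVVVVVVRDMzNEREVVZ3iJmZmqqqmIiZmqqqqZiIiHdlVEVVVVVEQzNERERVZneIiJmZqqqYiImZqrqpmZmIh2VURFVVVURDM0RERVVmd4iIiZmqqZh4iJmqqqqZmZiHZVREVVVVVERDRERVVWZ3d4iJmaqpiHd4iZmamZmZiHdlVERFVVVURERERFVVZmd3eImZqpmHd3eIiJmZmIiHdlVERFVVVVVEREREVVVmZmd4iZmZmHdmd3eIiIiId3ZlVUREVVVVVURERERVVVZmZ3eJmZmHZmZnd3d3d3d2ZlVUREVVVVZVVERERFVVVWZmd4iZmHZmZmZmZmd3d2ZVVEREVVVVVmVVRERERVVVZmZ3iJmHZlVmZmZmZmZmZVVERERVVVVWZlVERERFVVVWZneIiHdlVWZmVVZmZmZlVERERVVVVVZmVUQ0REVVVWZnd3d3dlVVVVVVVmZmZlVERERFVVVVVmZlVDRERVVVZmd2ZmZlVVVVVVVWZmZlVURERFVVVVVWZlVUNERVVVVmd2ZmVVRFVVVVVWZmZlVURERFVVZlVVVmVUQ0RFVVVWZmZVVVREREVVVVZmZlVVRERFVWZmZlVVVVRDREVVVVZmZVVURERERFVVVmZVVVREREVWZmZmZmZVVENERVVVVmZVVUREREREVVVVVVVVRENEVVZmZmZmZlVUQ0REVVVVVVVERENERERVVVVVVURDM0RVVWZmZmZmZVRERERFVVVVREREMzNEREVVVVVURDMzREVVVmZmZmZlVE"/>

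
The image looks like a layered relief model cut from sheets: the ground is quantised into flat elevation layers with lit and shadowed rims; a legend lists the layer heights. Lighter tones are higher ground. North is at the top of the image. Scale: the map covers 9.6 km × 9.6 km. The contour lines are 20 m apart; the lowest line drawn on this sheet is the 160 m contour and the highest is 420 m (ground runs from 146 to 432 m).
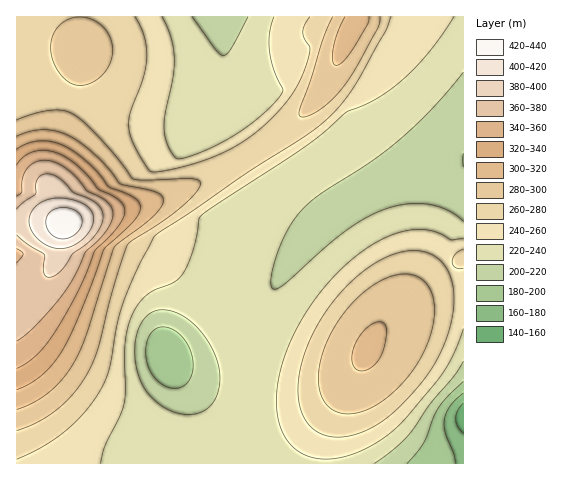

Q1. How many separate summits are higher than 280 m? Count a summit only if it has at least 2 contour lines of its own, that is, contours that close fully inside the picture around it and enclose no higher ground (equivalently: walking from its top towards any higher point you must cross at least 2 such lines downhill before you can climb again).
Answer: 2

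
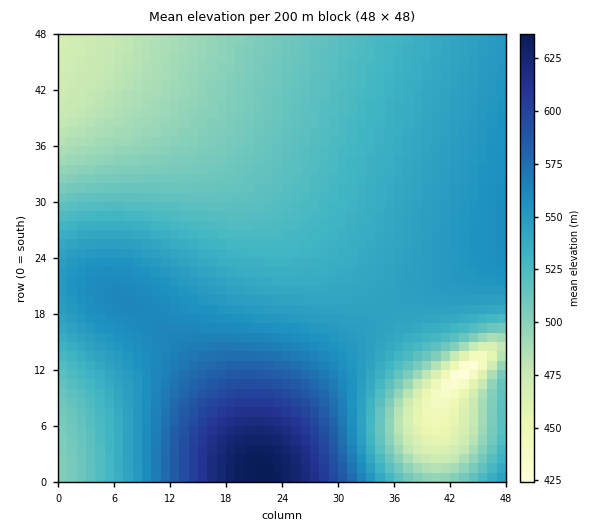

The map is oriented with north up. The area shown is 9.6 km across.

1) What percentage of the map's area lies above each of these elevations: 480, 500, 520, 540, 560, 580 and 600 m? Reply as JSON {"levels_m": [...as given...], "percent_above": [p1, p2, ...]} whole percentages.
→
{"levels_m": [480, 500, 520, 540, 560, 580, 600], "percent_above": [94, 85, 69, 45, 16, 9, 5]}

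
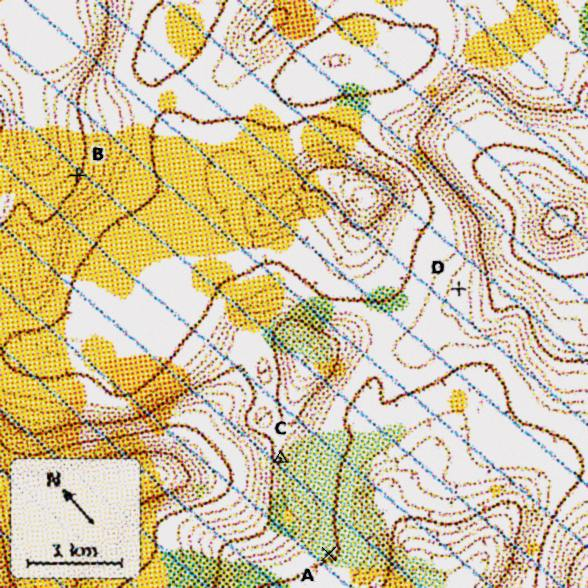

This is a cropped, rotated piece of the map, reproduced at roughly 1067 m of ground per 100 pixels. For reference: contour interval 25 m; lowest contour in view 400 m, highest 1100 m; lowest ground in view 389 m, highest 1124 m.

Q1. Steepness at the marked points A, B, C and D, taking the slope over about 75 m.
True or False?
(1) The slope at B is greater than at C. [False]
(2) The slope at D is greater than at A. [True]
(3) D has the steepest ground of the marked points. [False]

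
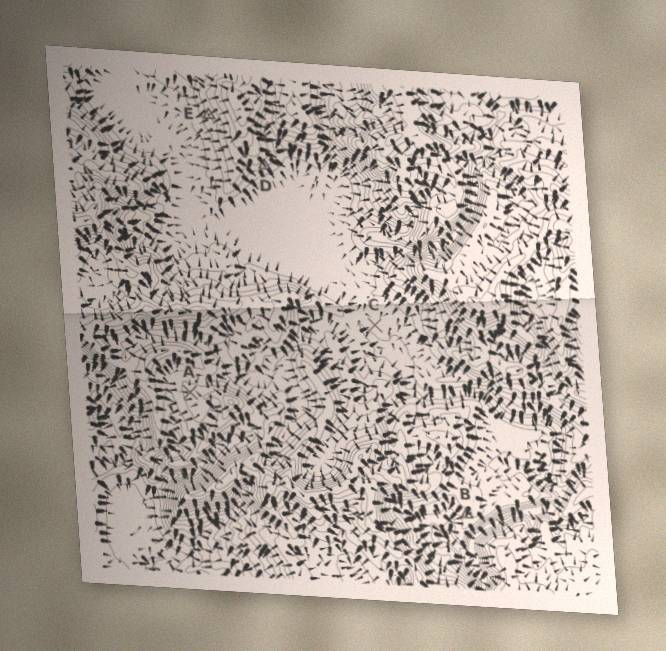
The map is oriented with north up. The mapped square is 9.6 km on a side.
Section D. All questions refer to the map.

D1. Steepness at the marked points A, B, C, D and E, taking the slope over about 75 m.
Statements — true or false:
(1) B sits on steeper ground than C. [true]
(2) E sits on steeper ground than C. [true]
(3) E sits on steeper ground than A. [true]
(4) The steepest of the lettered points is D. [true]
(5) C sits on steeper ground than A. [false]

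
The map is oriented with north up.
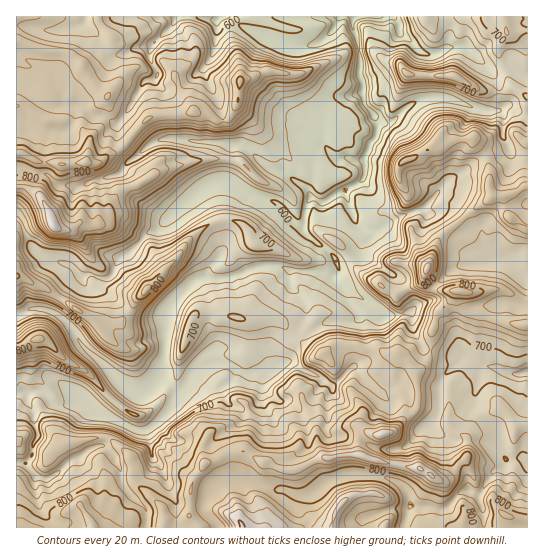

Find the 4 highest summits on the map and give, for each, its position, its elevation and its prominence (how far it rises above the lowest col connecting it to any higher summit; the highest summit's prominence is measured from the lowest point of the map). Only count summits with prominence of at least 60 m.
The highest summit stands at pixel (53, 225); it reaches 900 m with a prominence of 247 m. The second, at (431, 475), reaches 883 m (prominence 75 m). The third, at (427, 269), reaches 870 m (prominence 129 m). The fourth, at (86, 162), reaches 852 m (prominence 64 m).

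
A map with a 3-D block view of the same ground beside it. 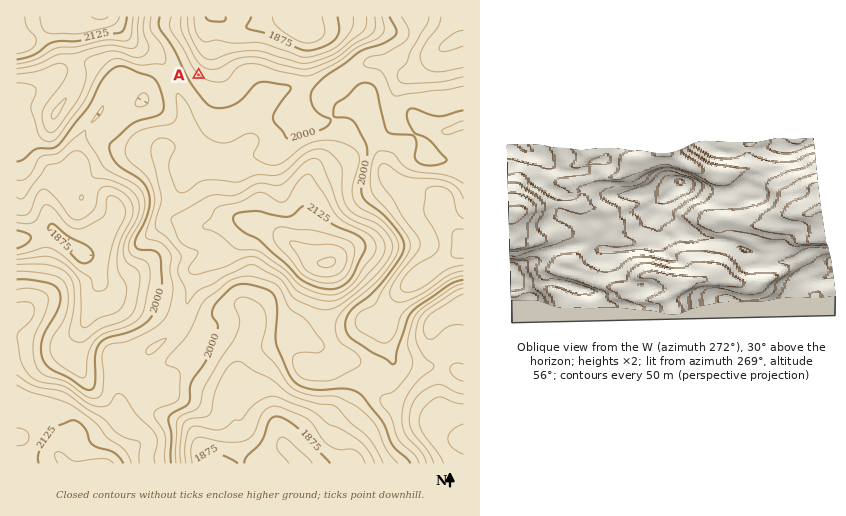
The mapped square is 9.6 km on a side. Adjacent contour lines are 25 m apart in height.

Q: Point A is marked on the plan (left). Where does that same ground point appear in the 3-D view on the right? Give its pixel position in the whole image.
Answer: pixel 551 243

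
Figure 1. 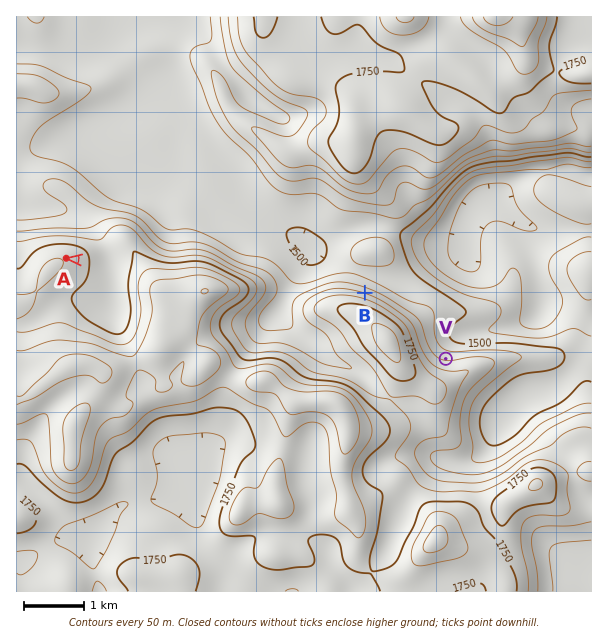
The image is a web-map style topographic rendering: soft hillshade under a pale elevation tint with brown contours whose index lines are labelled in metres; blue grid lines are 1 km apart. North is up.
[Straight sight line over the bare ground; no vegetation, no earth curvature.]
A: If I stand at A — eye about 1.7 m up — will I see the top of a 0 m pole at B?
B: No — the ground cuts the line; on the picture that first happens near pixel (135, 266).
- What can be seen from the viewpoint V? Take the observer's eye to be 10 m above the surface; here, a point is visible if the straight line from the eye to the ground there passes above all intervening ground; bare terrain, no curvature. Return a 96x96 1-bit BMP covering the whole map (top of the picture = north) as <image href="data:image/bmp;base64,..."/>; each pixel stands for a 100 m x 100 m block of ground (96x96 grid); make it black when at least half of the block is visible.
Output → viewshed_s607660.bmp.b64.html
<image width="96" height="96" href="data:image/bmp;base64,Qk2+BAAAAAAAAD4AAAAoAAAAYAAAAGAAAAABAAEAAAAAAIAEAAATCwAAEwsAAAIAAAAAAAAA////AAAAAAAAAAAAAAAAAAAAAAAAAAAAAAAAAAAAAAAAAAAAAAAAAAAAAAAAAAAAAAAAAAAAAAAAAAAAAAAAAAAAAAAAAAAAAAAAAAAAAAAAAAAAAAAAAAAAAAAAAAAAAAAAAAAAAAAAAAAAAAAAAAAAAAAAAAAAAAAAAAAAAAAAAAAAAAAAAAAAAAAAAAAAAAAAAAAAAAAAAAAAAAAAAAAAAAAAAAAAAAAAAAAAAAAAAAAAAAAAAAAAAAAAAAAAAAAAAAAAAAAAAAAAAAAAAAAAAAAAAAAAAAAAAAAAAAAAAAAAAAAAAAAAAAAAAAAAAAAAAAAAAAAAAAAAAAAAAAAAAAAAAAAAAAAAAAAAAAAAAAAAAAAAAAAAAAAAAAAAAAAAAAAAAAAAAAAAAAAAAAAAAAAAAAAAAAAAAAAAAAAAAAAAAAAAAAAAAAAAAAAAAAAAAAAAAAAAAAAAAAAAAAAAAAAAAAAAAAAAAAAAAAAAAAAAAAAAAAAAAAAAAAAAAAAAAAAAAAAAAAAAAAAAAAAAAAAAAAAAAAAAAAAAAAAAAAAAAAAAAAAAAAAAAAAAAAAAAAAAAAAAAAAAAAAAAA8AAAAAAAAAAAAAAD/gAAAAAAAAAAAAAH/wAAAAAAAAAAAAAP/4AAAAAAAAAAAAAP/wAAAAAAAAAAAAAP/8AAAAAAAAAAAAAf//gAAAAAAAAAAAAP//4BwAAAAAAAAAAP////8AAAAAAAAAAB////8AAAAAAAAAAA////8AAAAAAAAAAAf///8AAAAAAAAAAAAAP/8AAAAAAAAAAAAAP/8AAAAAAAAAAAAAP/8AAAAAAAAAAAAAP/8AAAAAAAAAAAAAP/8AAAAAAAAAAAAAf/8AAAAAAAAAAAAAf/8AAAAAAAAABwAA//4AAAAAAAAAD4AA//wAAAAAAAAAB4AB7/wAAAAAAAAAAYAB//wAAAAAAAAAAYAB//4AAAAAAAAAA+AD//8AAAAAAAAAB/gD//8AAAAAAAAAD/wH//8AAAAAAAAAP/8H//8AAAAAAAAA//+P//8AAAAAAAAD//////4AAAAAAAAH//////AAAAAAAAAP/////8AAAAAAAAAf/////wAAAAAAAAA//////wAAAAAAAAD//////8AAAAAAAAP///////8AAAAAAAf4//////8AAAAAAAHw//////8AAAAAAAAAf/////8AAAAAAAAAf/////8AAAAAAAAAP/x///4AAAAAAAAAH/AP/wAAAAAAAAAAD+AH8AAAAAAAAAAAB4AH4wAAAAAAAAAAAAAHzwAAAAAAAAAAAAAP3wAAAAAAAAAAAAAPPwAAAAAAAAAAAAAeP/8AAAAAAAAAAAAcP/8AAAAAAAAAAAAwP/8AAAAAAAAAAAAgP/8AAAAAAAAAAAAAPgAAAAAAAAAAAAAAPAAAAAAAAAAAAAAAOAAAAAAAAAAAAAAAOAAAAAAAAAAAAAAAeAAAAAAAAAAAAAAB+AAAAAAAAAAAAAAH/AAAAAAAAAAAAAAP/AAAAAAAAAAAAAAfwAA="/>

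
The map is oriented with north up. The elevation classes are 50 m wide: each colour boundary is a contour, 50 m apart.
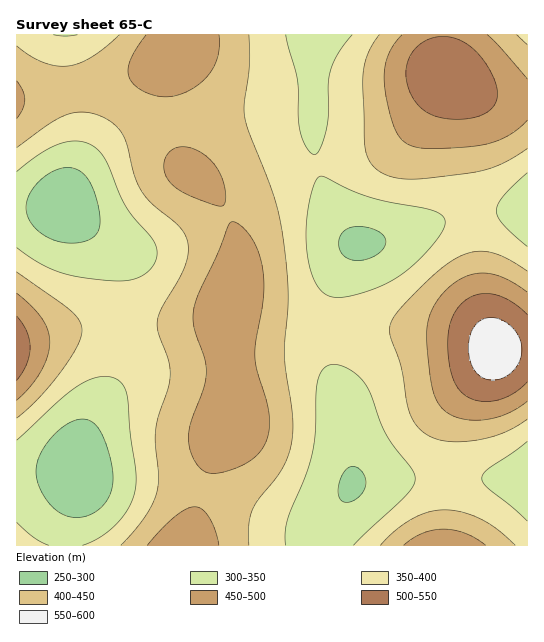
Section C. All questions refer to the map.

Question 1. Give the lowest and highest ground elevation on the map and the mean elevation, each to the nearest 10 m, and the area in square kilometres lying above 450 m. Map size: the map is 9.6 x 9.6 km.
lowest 270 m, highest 580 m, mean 400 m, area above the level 18.9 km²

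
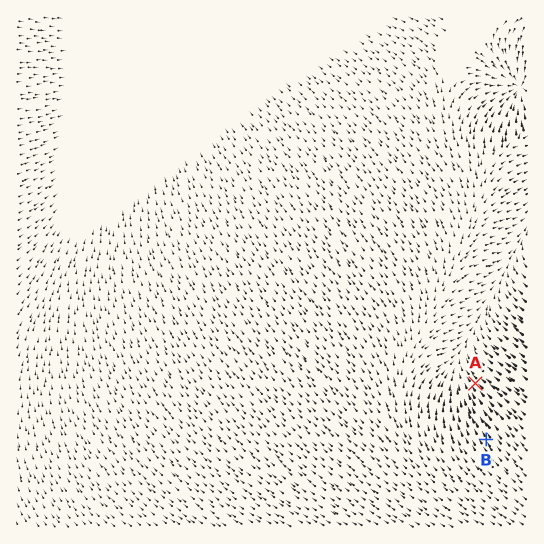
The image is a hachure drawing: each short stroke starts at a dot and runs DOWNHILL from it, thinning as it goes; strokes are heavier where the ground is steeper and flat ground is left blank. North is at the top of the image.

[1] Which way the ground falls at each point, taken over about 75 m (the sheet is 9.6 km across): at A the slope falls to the NW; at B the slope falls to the NW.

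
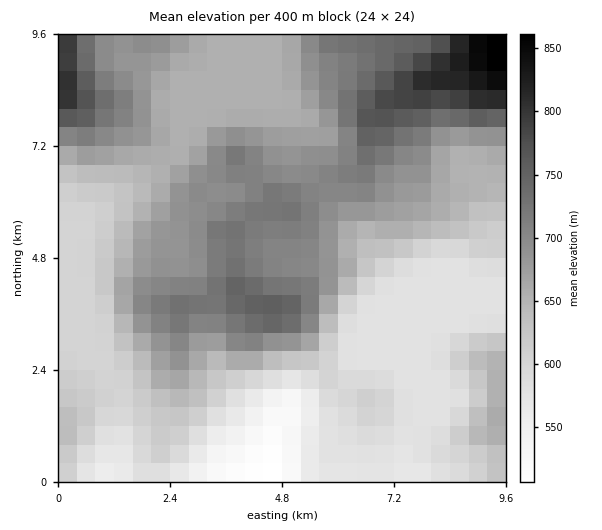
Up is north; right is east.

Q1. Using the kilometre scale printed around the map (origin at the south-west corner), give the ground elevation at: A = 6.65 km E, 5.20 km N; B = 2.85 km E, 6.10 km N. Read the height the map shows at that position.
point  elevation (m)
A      640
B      700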